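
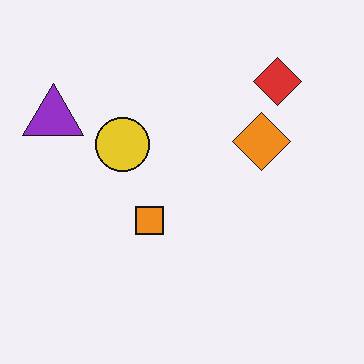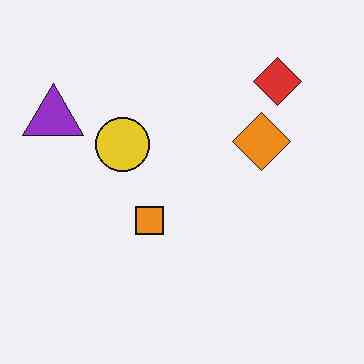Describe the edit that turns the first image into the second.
The image was given moderate JPEG compression.

Blocky 8×8 compression artifacts appear around shape edges and the flat background shows ringing — characteristic JPEG degradation.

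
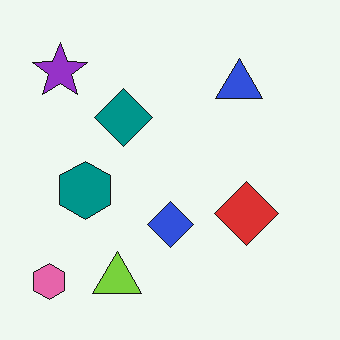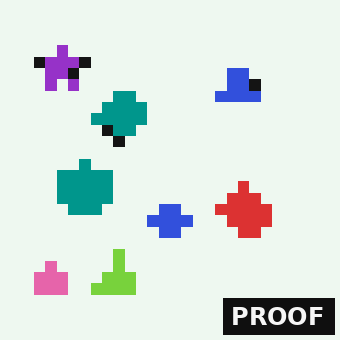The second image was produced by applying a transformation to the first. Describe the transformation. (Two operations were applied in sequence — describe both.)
The second image is the first coarsely pixelated, then watermarked with the text "PROOF" in the lower-right corner.

Shapes are reduced to large square blocks; fine edges and outlines are lost — a downscale-then-upscale (mosaic) effect. A dark label reading "PROOF" appears in the lower-right corner.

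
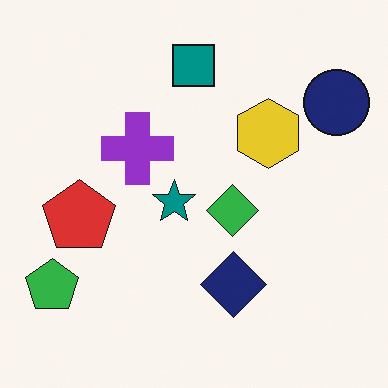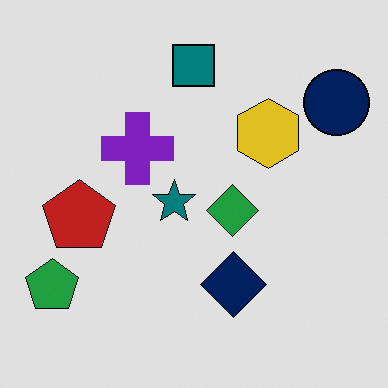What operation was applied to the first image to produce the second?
The transformation is: posterized to a reduced palette.

Each flat color has snapped to a coarser quantized level — most visibly, the near-white background has dropped to a flat grey.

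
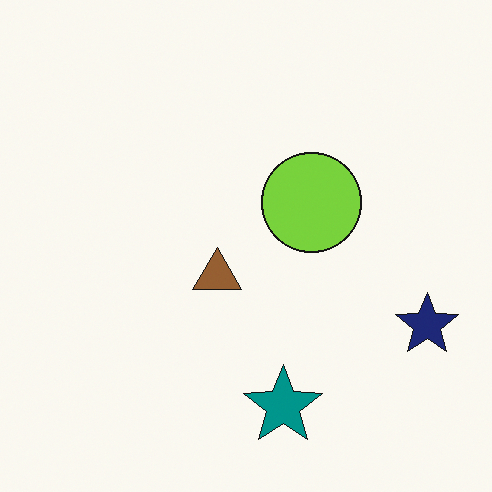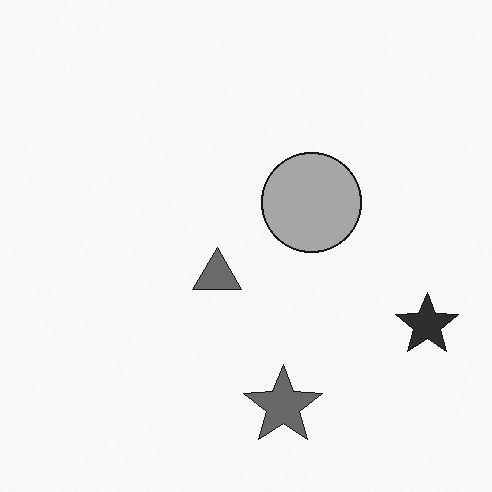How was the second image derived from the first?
Converted to grayscale.

All color is removed — every shape is now a shade of grey.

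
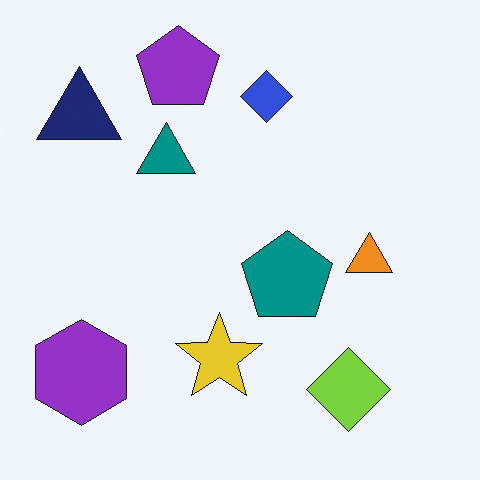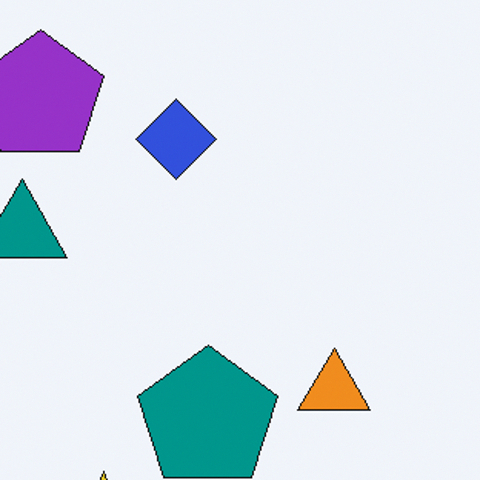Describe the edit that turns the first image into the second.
It was cropped to a modestly smaller region and rescaled.

The visible shapes are larger and the field of view is narrower; shapes near the original edges may be partly or wholly outside the frame — a crop-and-rescale.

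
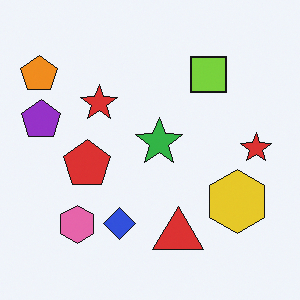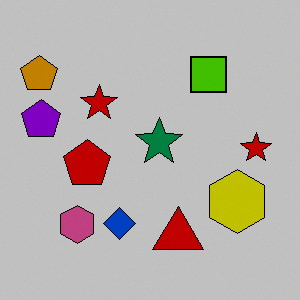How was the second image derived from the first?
Aggressively posterized.

Each flat color has snapped to a coarser quantized level — most visibly, the near-white background has dropped to a flat grey.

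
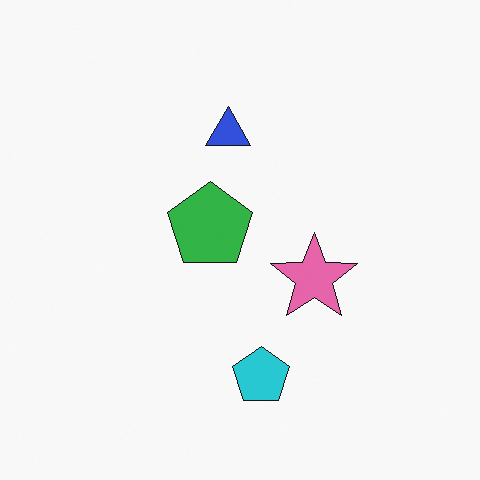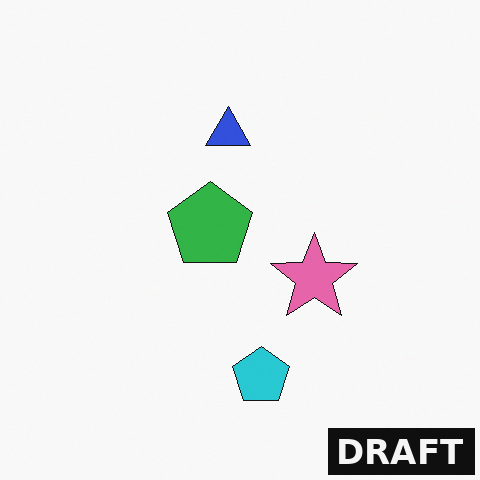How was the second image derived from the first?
This is the original image watermarked with the text "DRAFT" in the lower-right corner.

A dark label reading "DRAFT" appears in the lower-right corner.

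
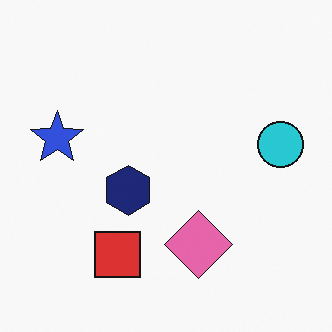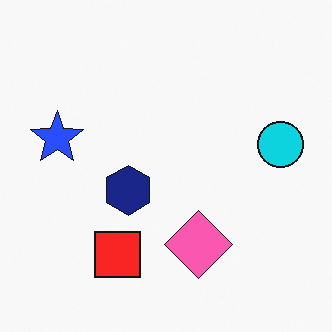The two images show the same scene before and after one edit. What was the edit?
The transformation is: slightly oversaturated.

All colors are more vivid — a global saturation change.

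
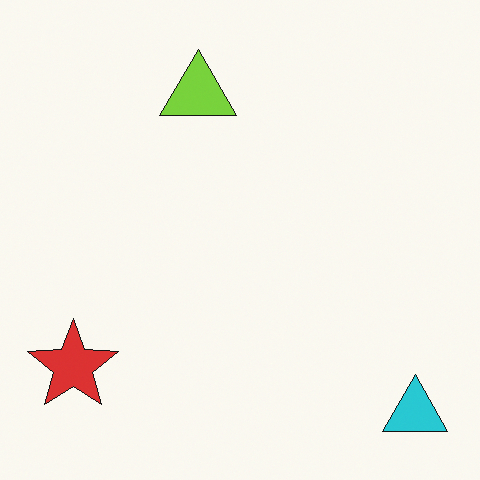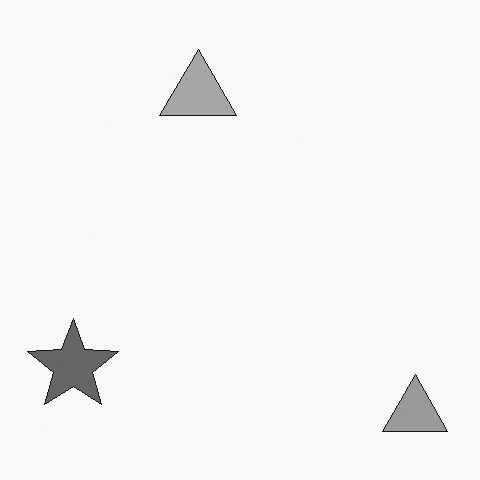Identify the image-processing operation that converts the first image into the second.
This is the original image converted to grayscale.

All color is removed — every shape is now a shade of grey.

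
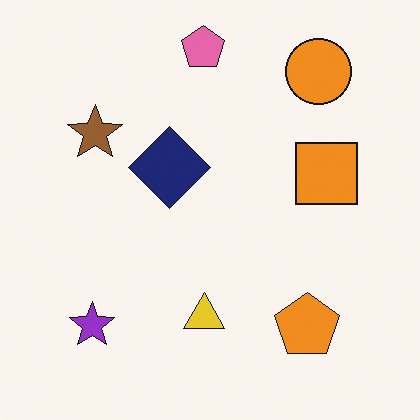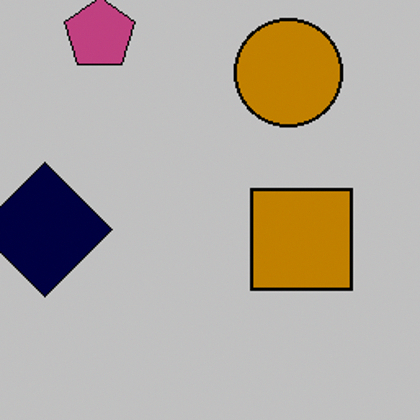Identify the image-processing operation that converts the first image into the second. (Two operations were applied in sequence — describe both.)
This is the original image aggressively posterized, then cropped to a noticeably smaller region and rescaled.

Each flat color has snapped to a coarser quantized level — most visibly, the near-white background has dropped to a flat grey. The visible shapes are larger and the field of view is narrower; shapes near the original edges may be partly or wholly outside the frame — a crop-and-rescale.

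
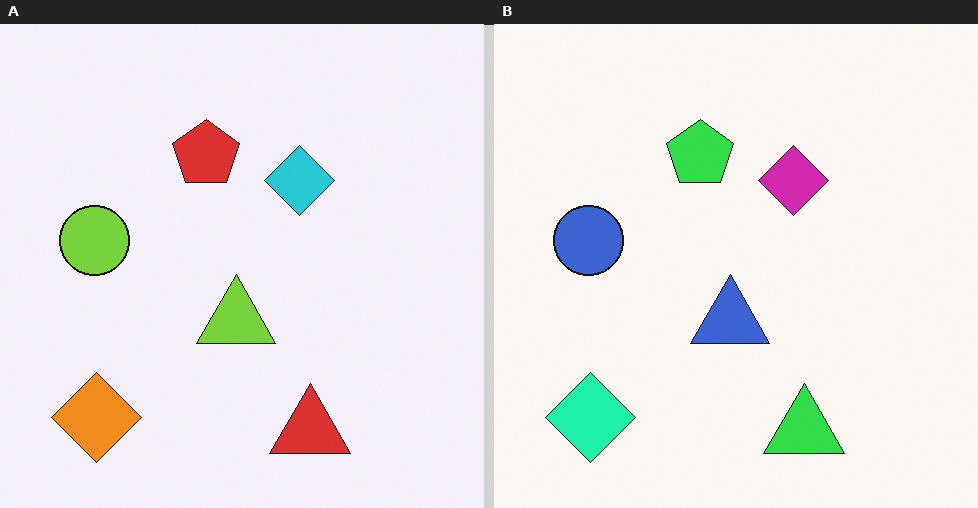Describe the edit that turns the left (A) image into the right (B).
The image was hue-shifted by a moderate amount.

Every shape's color has rotated by the same amount around the hue wheel — a uniform hue shift.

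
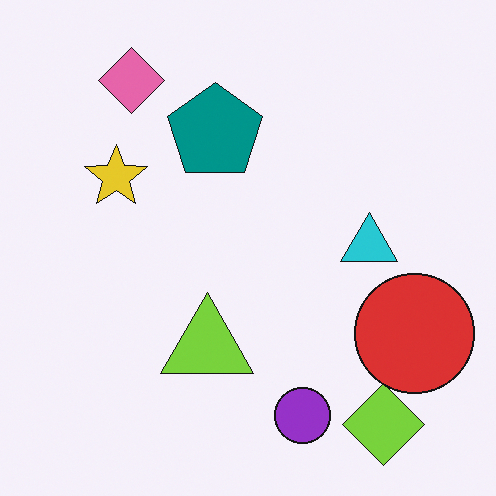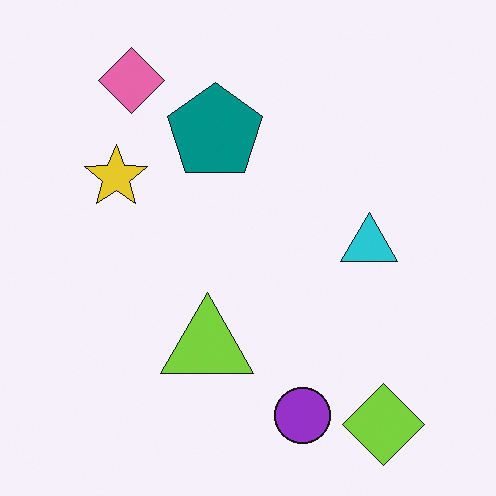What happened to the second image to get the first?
The image was overlaid with an additional red circle.

A red circle appears in the first image that is absent from the second.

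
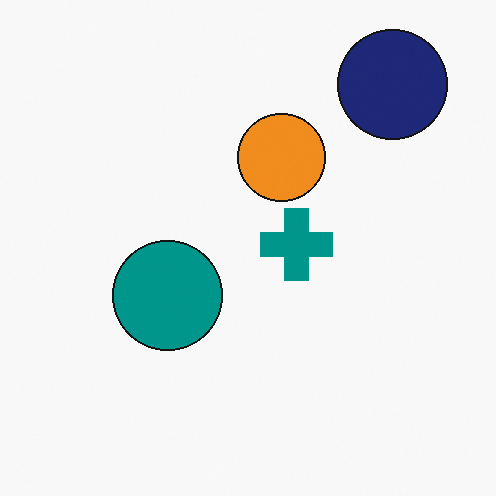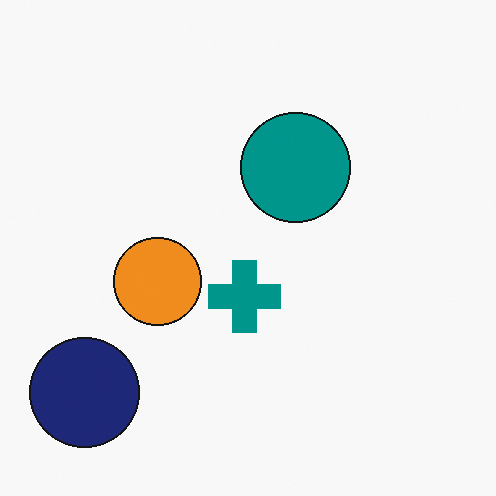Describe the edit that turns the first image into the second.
Transposed (reflected across the top-left ↔ bottom-right diagonal).

Shapes have swapped their row and column positions — what was in the top-right is now in the bottom-left — a diagonal reflection.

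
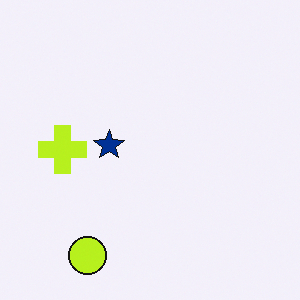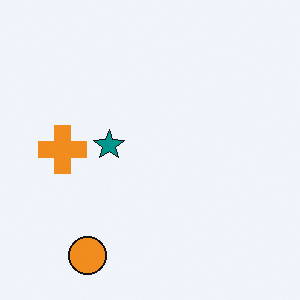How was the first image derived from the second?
The first image is the second hue-shifted slightly.

Every shape's color has rotated by the same amount around the hue wheel — a uniform hue shift.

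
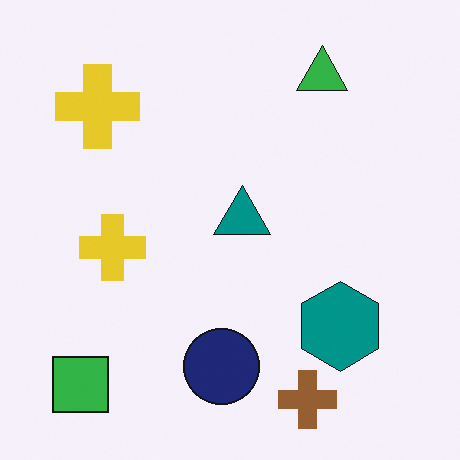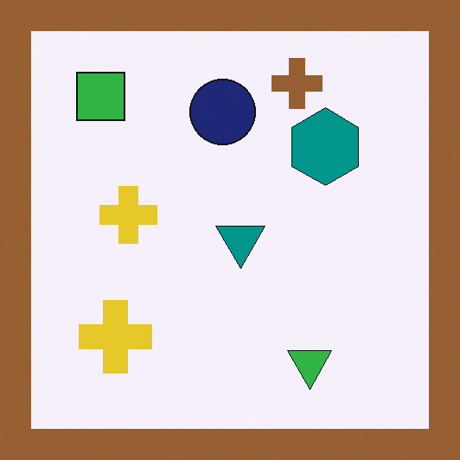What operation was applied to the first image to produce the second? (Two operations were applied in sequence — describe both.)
The transformation is: flipped vertically (top ↔ bottom), then framed with a brown border.

The brown cross is in the bottom-right of the first image and the top-right of the second — shapes on opposite sides of the horizontal midline have swapped in a mirror flip. A solid brown frame runs around the edge of the second image, with the content slightly shrunk inside it.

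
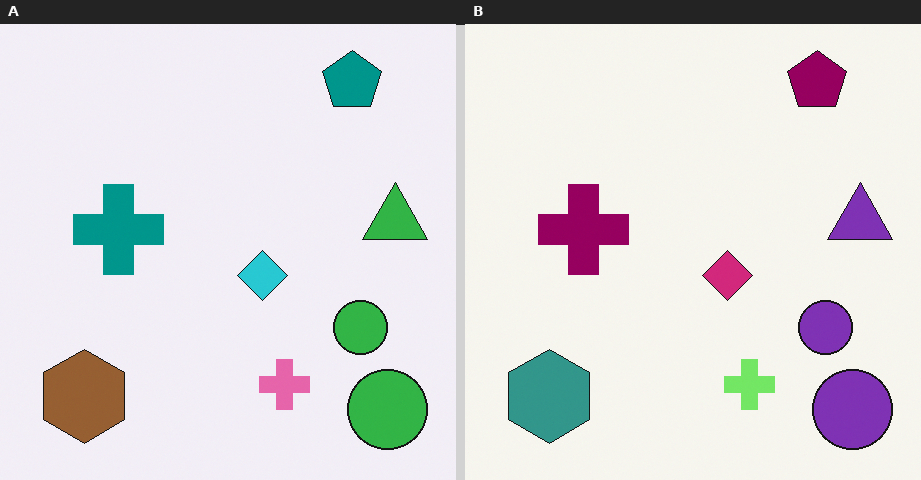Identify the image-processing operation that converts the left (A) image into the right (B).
It was hue-shifted by a moderate amount.

Every shape's color has rotated by the same amount around the hue wheel — a uniform hue shift.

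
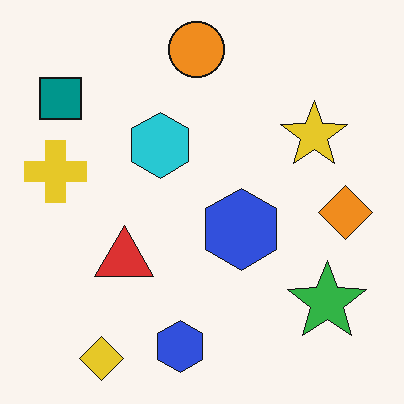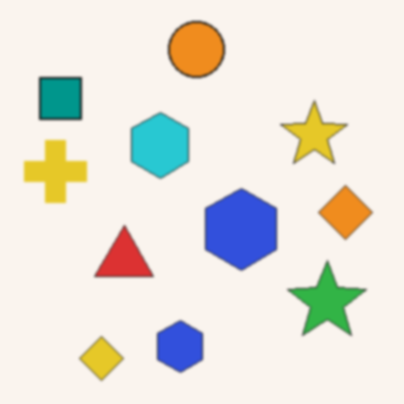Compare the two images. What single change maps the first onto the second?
The transformation is: slightly softened.

Shape edges and outlines are uniformly softened across the whole image.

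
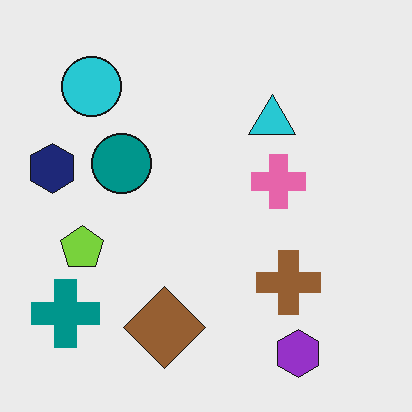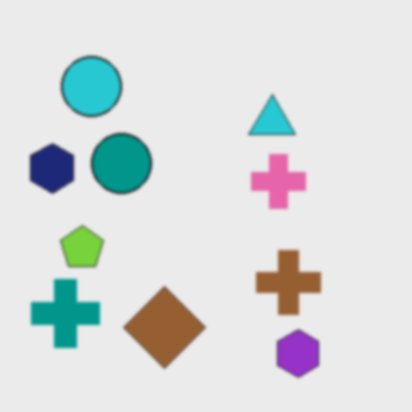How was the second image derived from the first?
The image was slightly softened.

Shape edges and outlines are uniformly softened across the whole image.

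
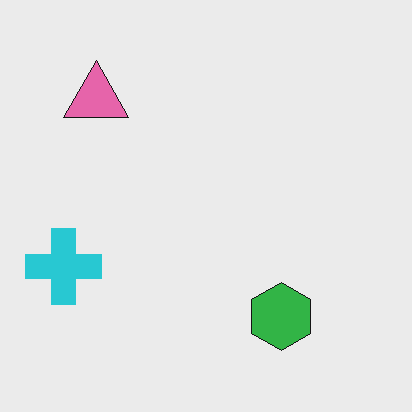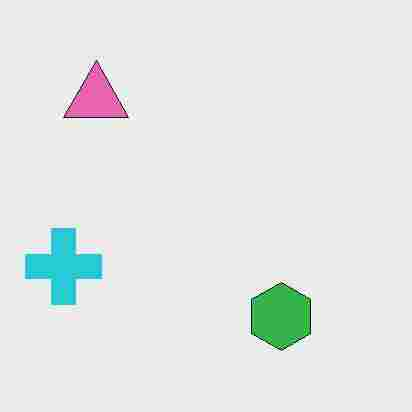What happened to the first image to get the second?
The transformation is: heavily JPEG-compressed with obvious blocking artifacts.

Blocky 8×8 compression artifacts appear around shape edges and the flat background shows ringing — characteristic JPEG degradation.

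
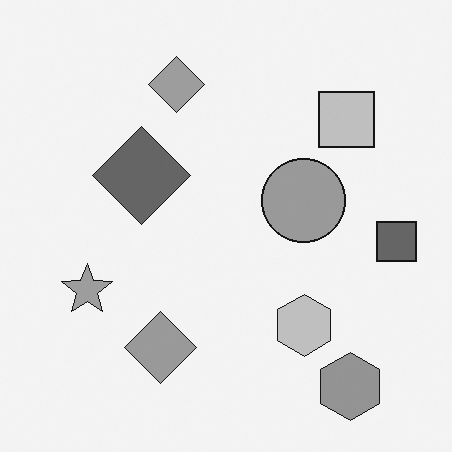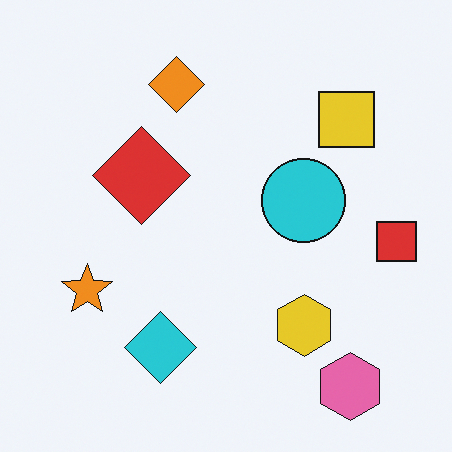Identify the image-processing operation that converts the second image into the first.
It was converted to grayscale.

All color is removed — every shape is now a shade of grey.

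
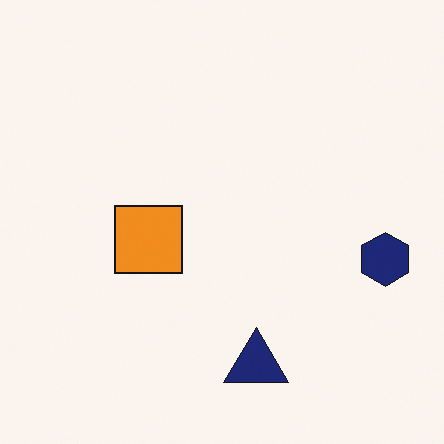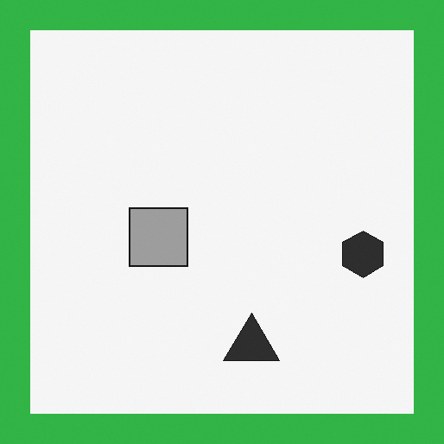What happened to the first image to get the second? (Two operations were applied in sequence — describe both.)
The image was converted to grayscale, then framed with a green border.

All color is removed — every shape is now a shade of grey. A solid green frame runs around the edge of the second image, with the content slightly shrunk inside it.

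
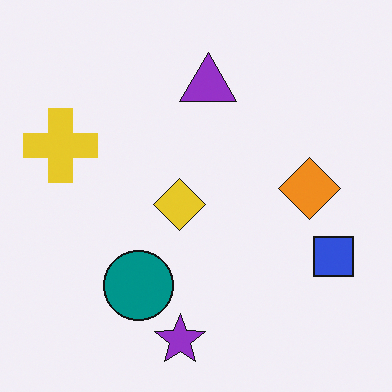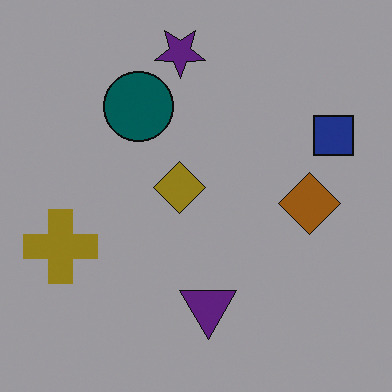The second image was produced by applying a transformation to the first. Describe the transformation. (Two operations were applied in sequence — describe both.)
The second image is the first flipped vertically (top ↔ bottom), then noticeably darkened.

The purple star is in the bottom of the first image and the top of the second — shapes on opposite sides of the horizontal midline have swapped in a mirror flip. Every pixel — background and shapes alike — is uniformly darkened.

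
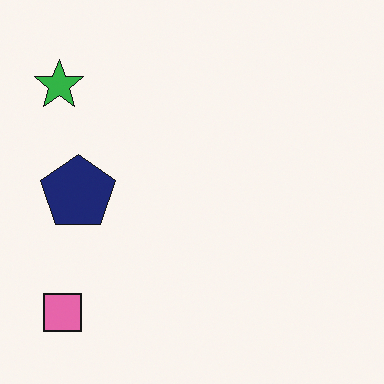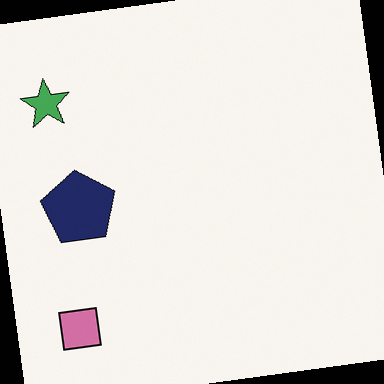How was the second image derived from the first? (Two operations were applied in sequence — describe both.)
The image was slightly desaturated, then rotated counter-clockwise by a few degrees.

All colors are more muted and greyish — a global saturation change. Every shape is tilted by the same angle and the image corners show triangular fill wedges — a whole-image rotation by a non-right angle.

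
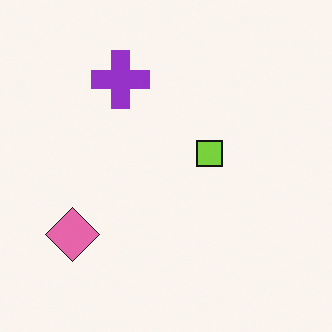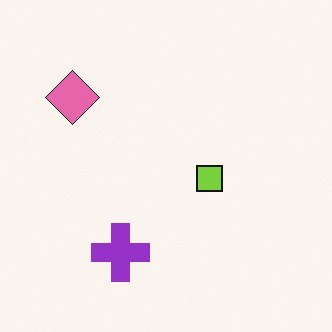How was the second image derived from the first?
Flipped vertically (top ↔ bottom).

The purple cross is in the top of the first image and the bottom of the second — shapes on opposite sides of the horizontal midline have swapped in a mirror flip.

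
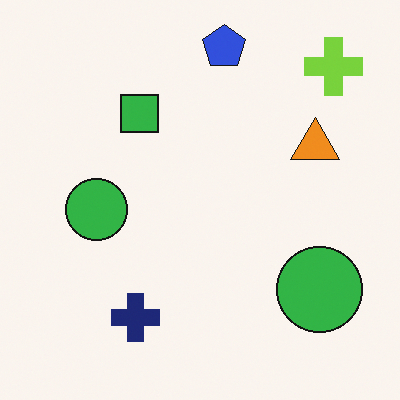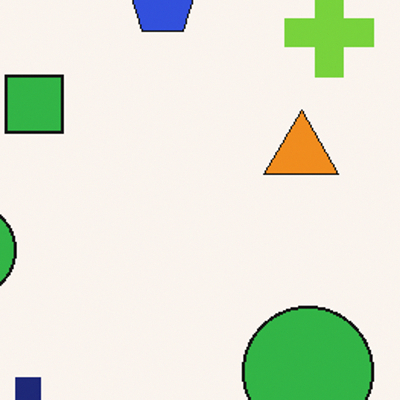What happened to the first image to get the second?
It was cropped to a modestly smaller region and rescaled.

The visible shapes are larger and the field of view is narrower; shapes near the original edges may be partly or wholly outside the frame — a crop-and-rescale.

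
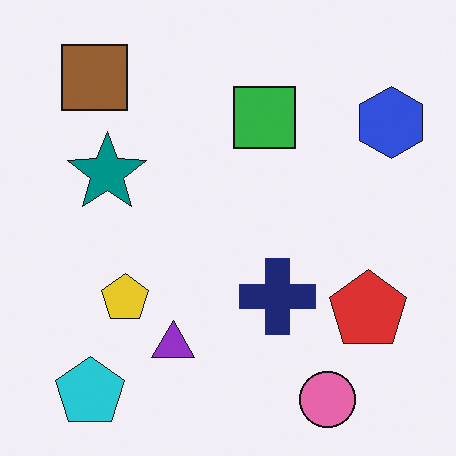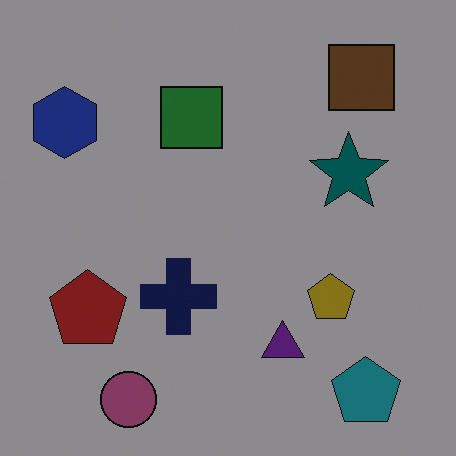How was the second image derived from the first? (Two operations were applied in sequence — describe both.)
The transformation is: noticeably darkened, then flipped horizontally (left ↔ right).

Every pixel — background and shapes alike — is uniformly darkened. The blue hexagon is in the top-right of the first image and the top-left of the second — shapes on opposite sides of the vertical midline have swapped in a mirror flip.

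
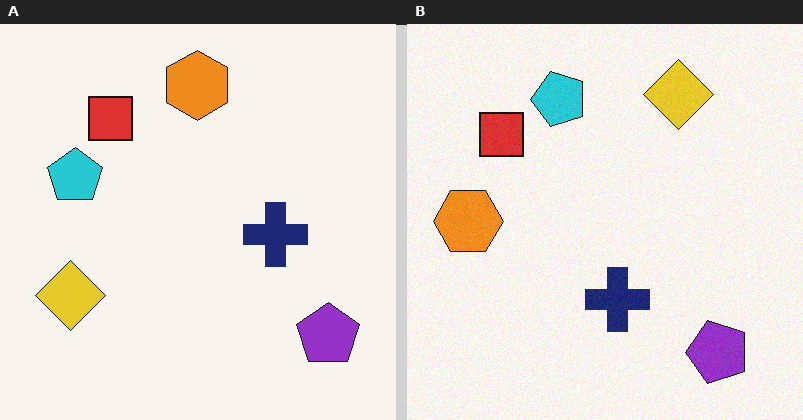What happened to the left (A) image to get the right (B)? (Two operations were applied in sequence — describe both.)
The right (B) image is the left (A) transposed (reflected across the top-left ↔ bottom-right diagonal), then degraded with light additive noise.

Shapes have swapped their row and column positions — what was in the top-right is now in the bottom-left — a diagonal reflection. Random speckle covers the whole image, including the flat background.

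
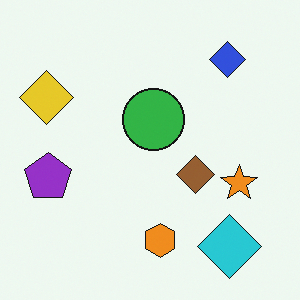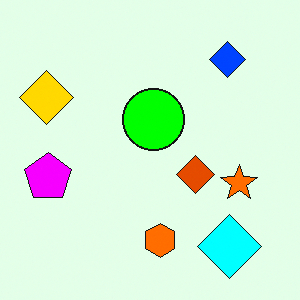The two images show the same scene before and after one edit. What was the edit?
Made much more vivid (saturation change).

All colors are more vivid — a global saturation change.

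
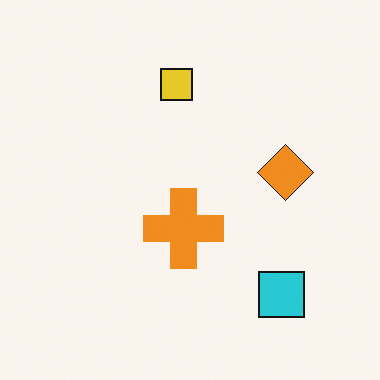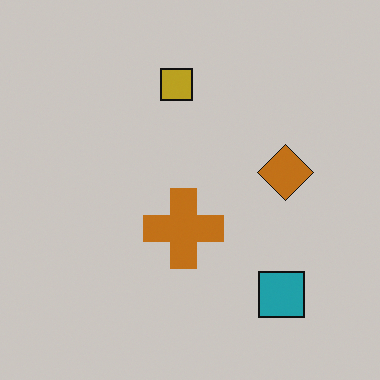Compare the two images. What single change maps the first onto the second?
The image was darkened a little.

Every pixel — background and shapes alike — is uniformly darkened.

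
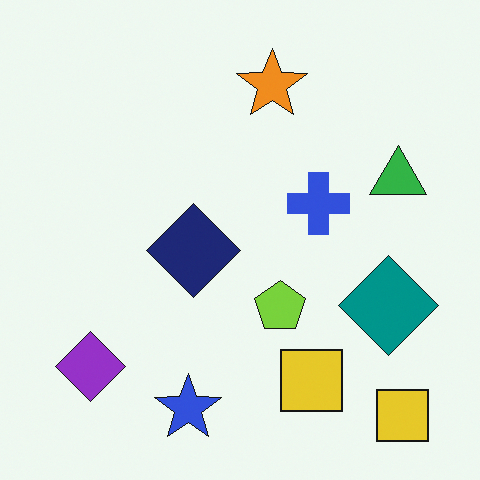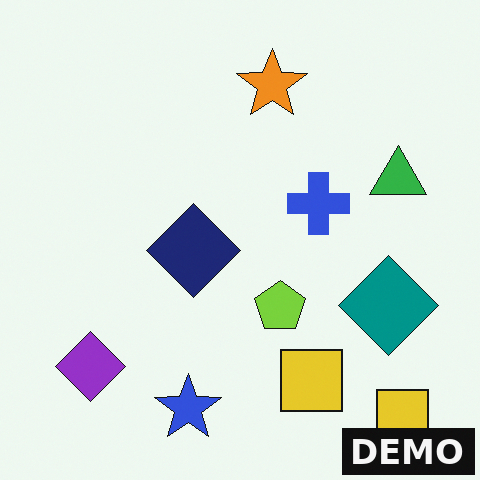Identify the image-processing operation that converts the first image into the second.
Watermarked with the text "DEMO" in the lower-right corner.

A dark label reading "DEMO" appears in the lower-right corner.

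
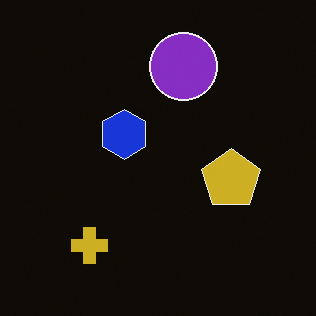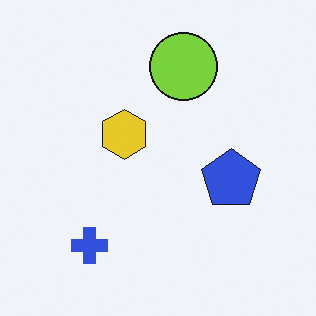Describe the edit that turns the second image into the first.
It was color-inverted (negative).

The light background has become dark and every shape's color is its complement — a photographic negative.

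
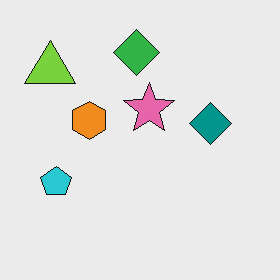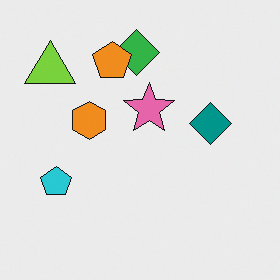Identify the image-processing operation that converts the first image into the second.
Overlaid with an additional orange pentagon.

An orange pentagon appears in the second image that is absent from the first.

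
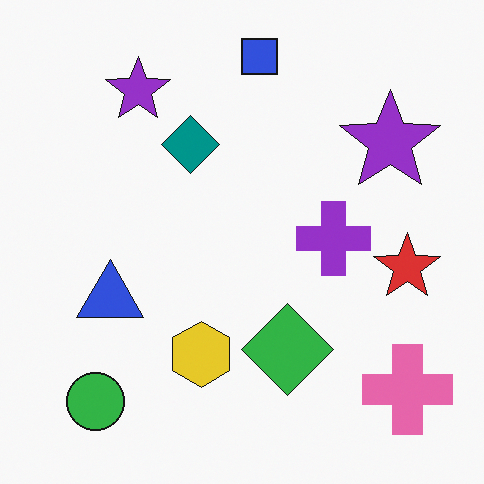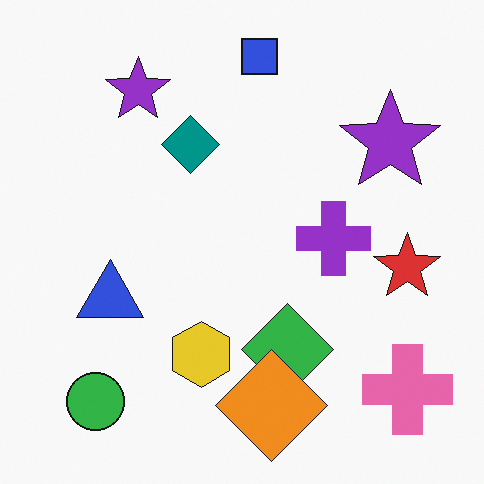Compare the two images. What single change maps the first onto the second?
The transformation is: overlaid with an additional orange diamond.

An orange diamond appears in the second image that is absent from the first.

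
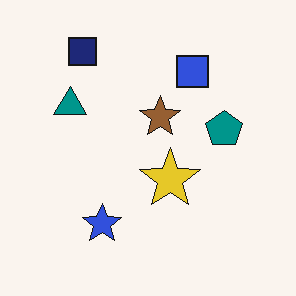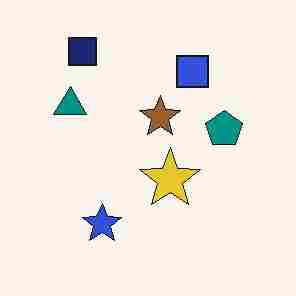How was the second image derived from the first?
It was heavily JPEG-compressed with obvious blocking artifacts.

Blocky 8×8 compression artifacts appear around shape edges and the flat background shows ringing — characteristic JPEG degradation.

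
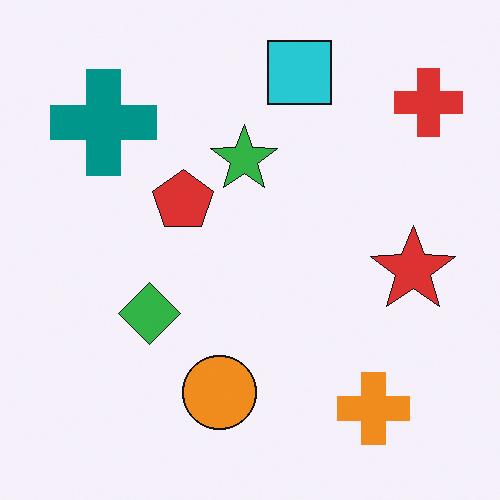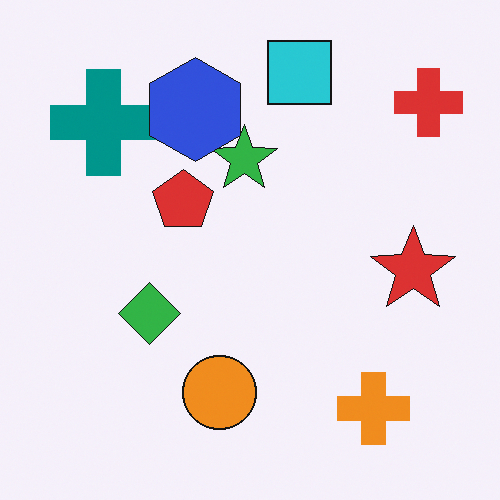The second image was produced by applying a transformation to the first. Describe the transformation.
The transformation is: overlaid with an additional blue hexagon.

A blue hexagon appears in the second image that is absent from the first.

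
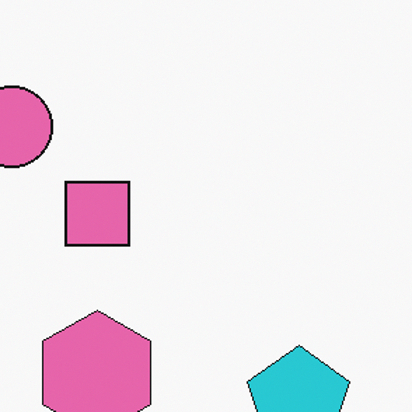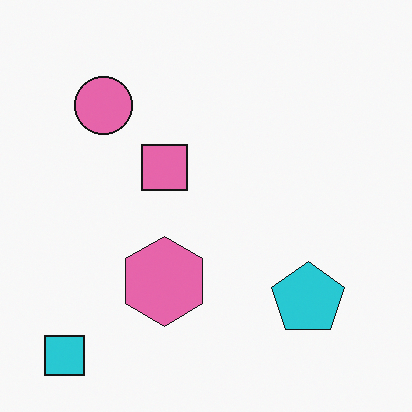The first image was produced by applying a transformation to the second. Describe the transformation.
This is the original image cropped to a modestly smaller region and rescaled.

The visible shapes are larger and the field of view is narrower; shapes near the original edges may be partly or wholly outside the frame — a crop-and-rescale.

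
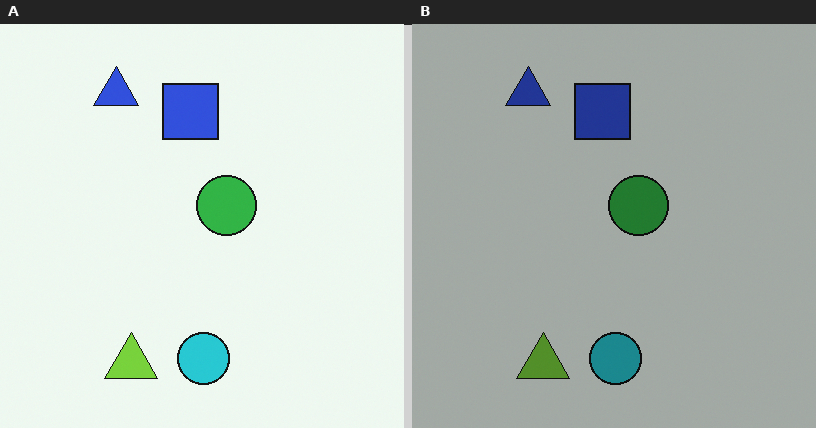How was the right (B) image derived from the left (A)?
This is the original image substantially darkened.

Every pixel — background and shapes alike — is uniformly darkened.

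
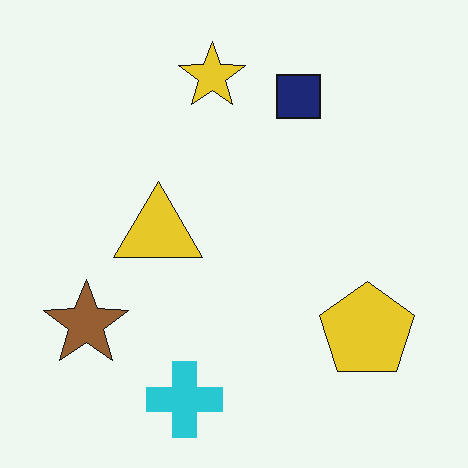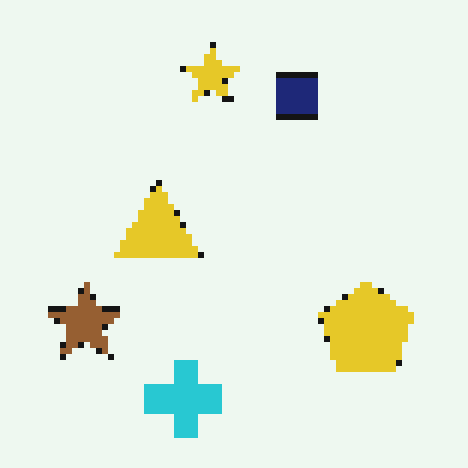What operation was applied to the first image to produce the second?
This is the original image moderately pixelated.

Shapes are reduced to large square blocks; fine edges and outlines are lost — a downscale-then-upscale (mosaic) effect.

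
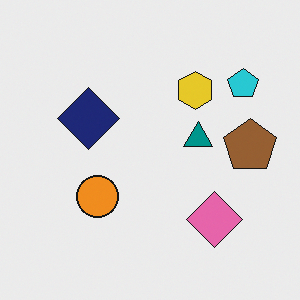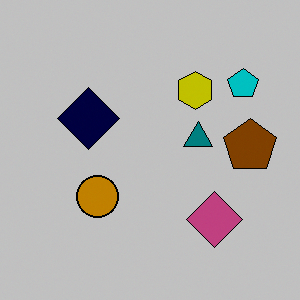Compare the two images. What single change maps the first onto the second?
The second image is the first heavily posterized to just a handful of flat colors.

Each flat color has snapped to a coarser quantized level — most visibly, the near-white background has dropped to a flat grey.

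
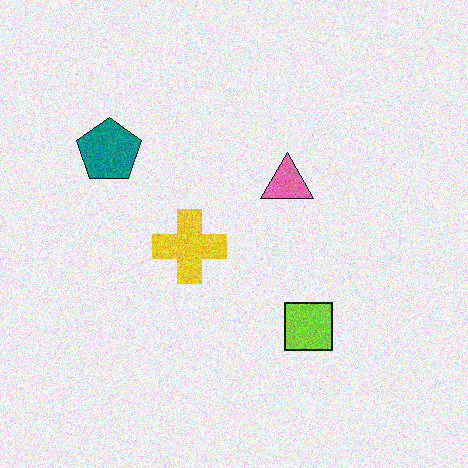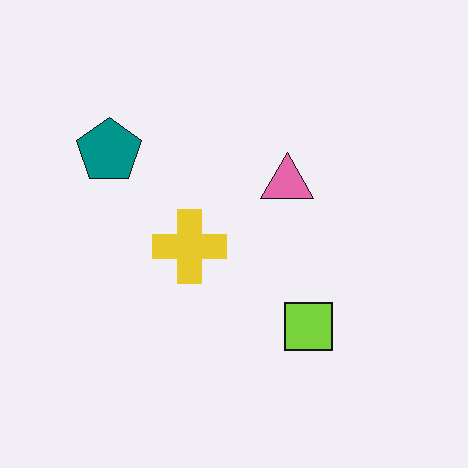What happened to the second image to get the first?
The image was degraded with moderate additive noise.

Random speckle covers the whole image, including the flat background.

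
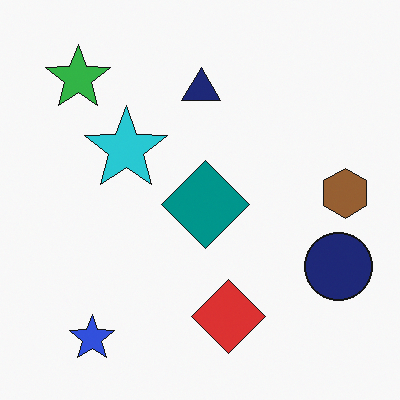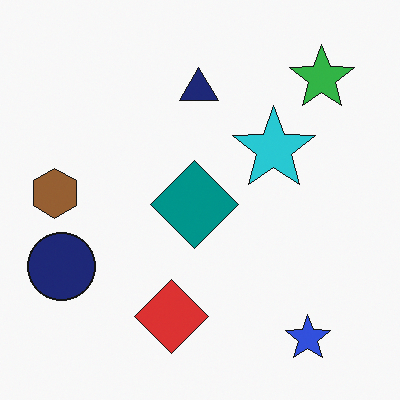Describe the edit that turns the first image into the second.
It was flipped horizontally (left ↔ right).

The brown hexagon is in the right of the first image and the left of the second — shapes on opposite sides of the vertical midline have swapped in a mirror flip.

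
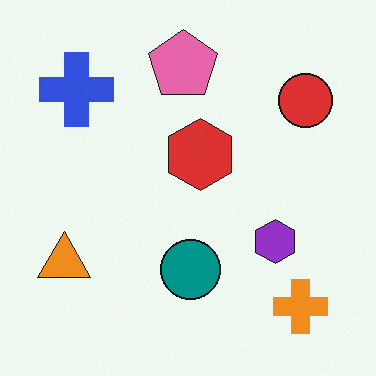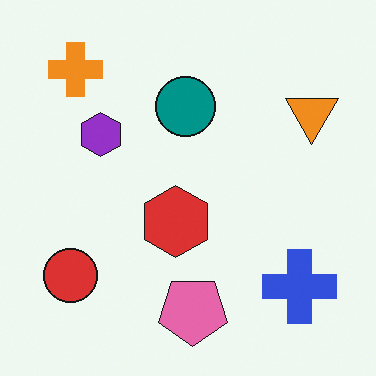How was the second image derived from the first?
The transformation is: rotated 180°.

The orange cross sits in the bottom-right of the first image and the top-left of the second — consistent with a whole-image 180° rotation.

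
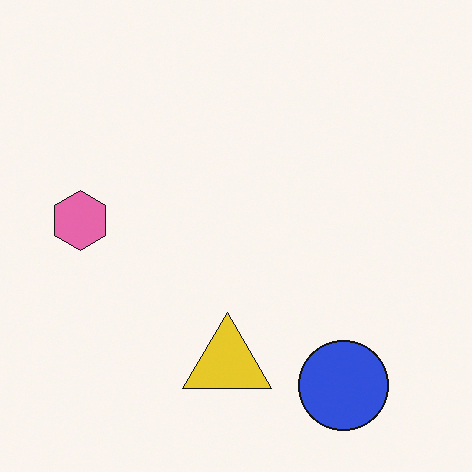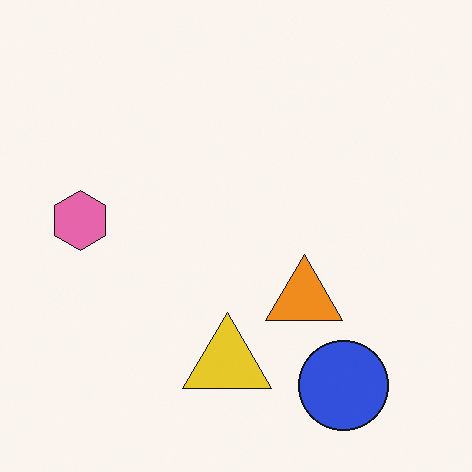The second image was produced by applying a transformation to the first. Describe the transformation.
The image was overlaid with an additional orange triangle.

An orange triangle appears in the second image that is absent from the first.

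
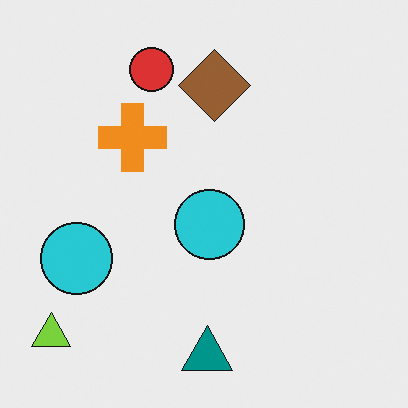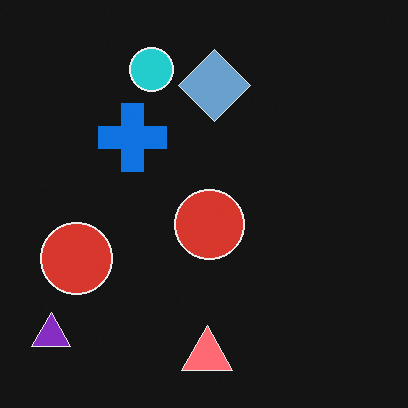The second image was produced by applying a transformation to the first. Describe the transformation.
The transformation is: color-inverted (negative).

The light background has become dark and every shape's color is its complement — a photographic negative.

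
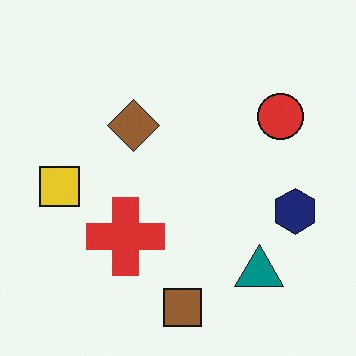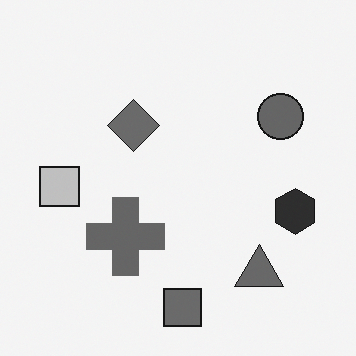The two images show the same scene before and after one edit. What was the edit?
The transformation is: converted to grayscale.

All color is removed — every shape is now a shade of grey.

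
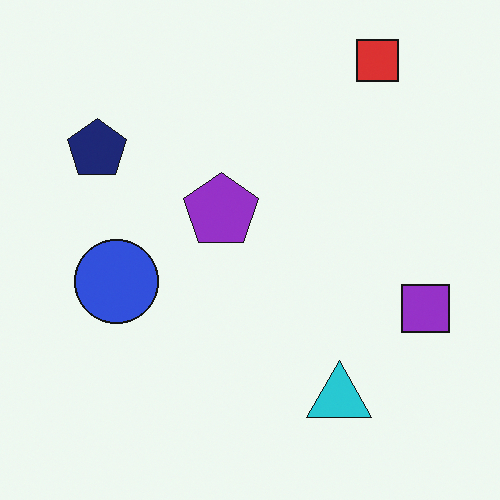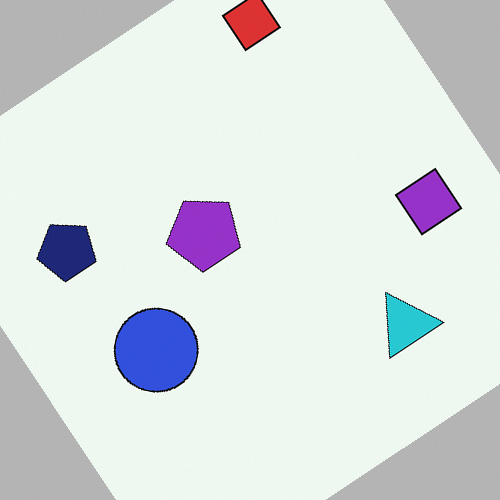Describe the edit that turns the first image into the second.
It was rotated counter-clockwise by a large amount — several tens of degrees.

Every shape is tilted by the same angle and the image corners show triangular fill wedges — a whole-image rotation by a non-right angle.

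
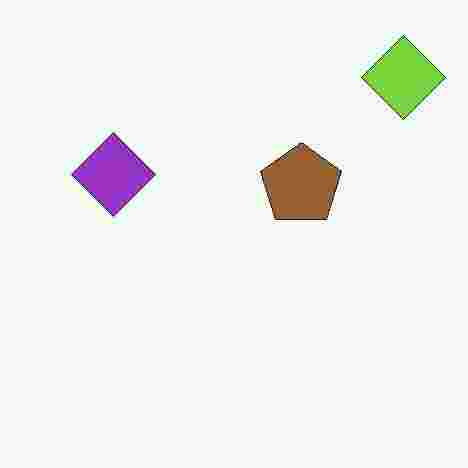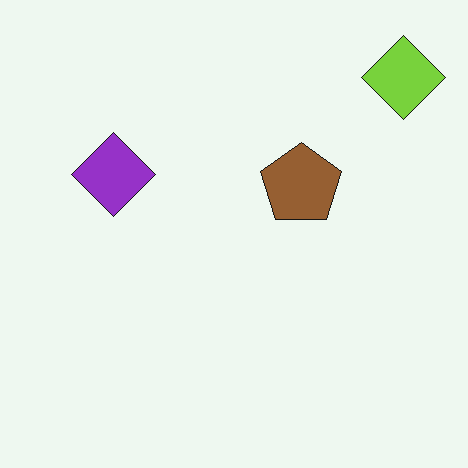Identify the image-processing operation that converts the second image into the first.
Heavily JPEG-compressed with obvious blocking artifacts.

Blocky 8×8 compression artifacts appear around shape edges and the flat background shows ringing — characteristic JPEG degradation.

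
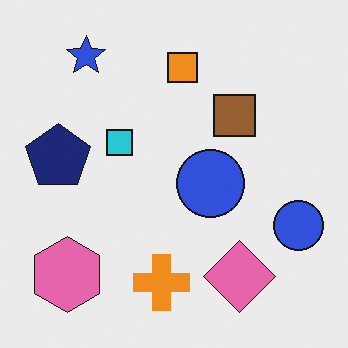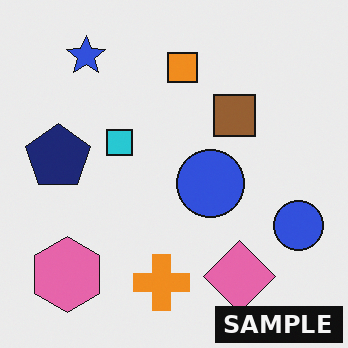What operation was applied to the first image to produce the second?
Watermarked with the text "SAMPLE" in the lower-right corner.

A dark label reading "SAMPLE" appears in the lower-right corner.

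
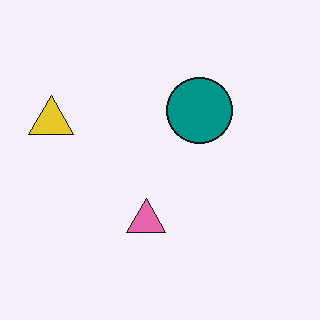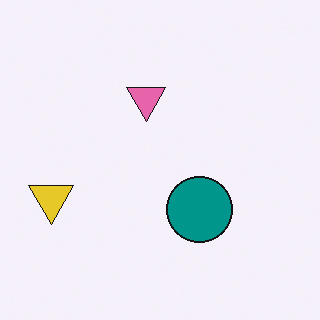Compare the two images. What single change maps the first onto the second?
This is the original image flipped vertically (top ↔ bottom).

The pink triangle is in the bottom of the first image and the top of the second — shapes on opposite sides of the horizontal midline have swapped in a mirror flip.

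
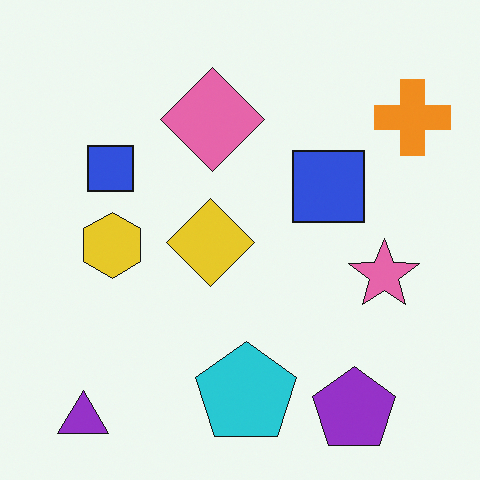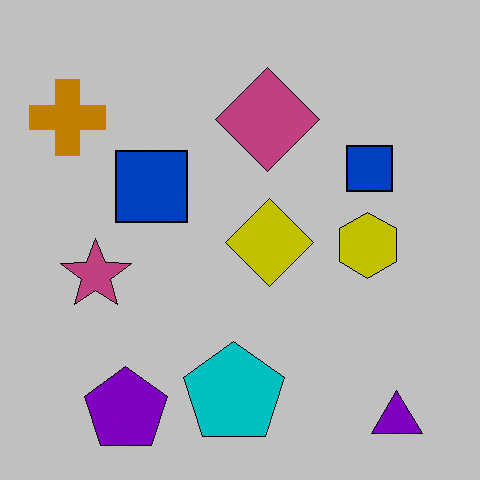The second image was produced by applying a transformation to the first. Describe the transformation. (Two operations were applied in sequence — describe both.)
The image was flipped horizontally (left ↔ right), then aggressively posterized.

The orange cross is in the top-right of the first image and the top-left of the second — shapes on opposite sides of the vertical midline have swapped in a mirror flip. Each flat color has snapped to a coarser quantized level — most visibly, the near-white background has dropped to a flat grey.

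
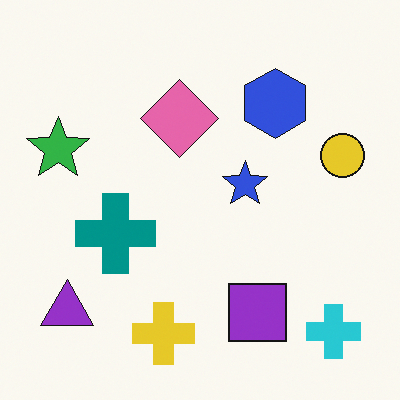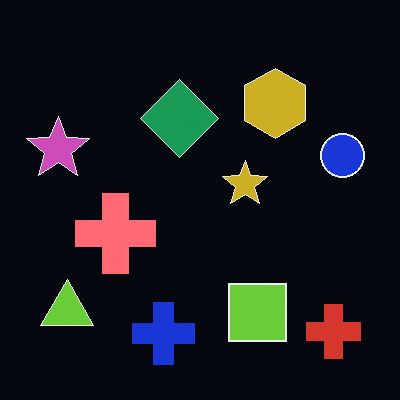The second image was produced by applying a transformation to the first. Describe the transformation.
Color-inverted (negative).

The light background has become dark and every shape's color is its complement — a photographic negative.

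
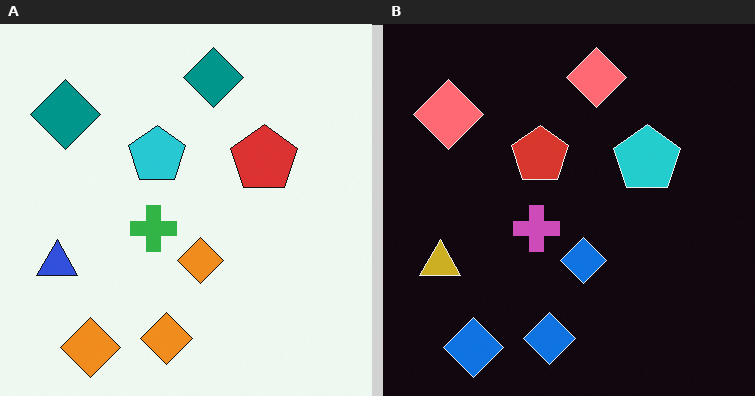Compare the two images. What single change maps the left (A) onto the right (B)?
It was color-inverted (negative).

The light background has become dark and every shape's color is its complement — a photographic negative.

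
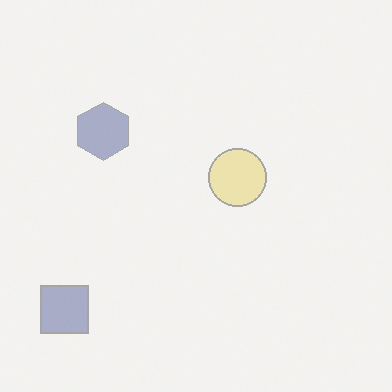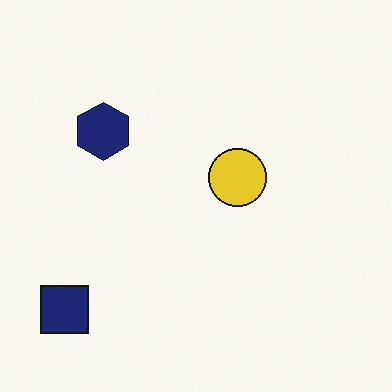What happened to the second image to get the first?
It was given much lower contrast.

Tones are pushed toward mid-grey across the whole image — a global contrast change.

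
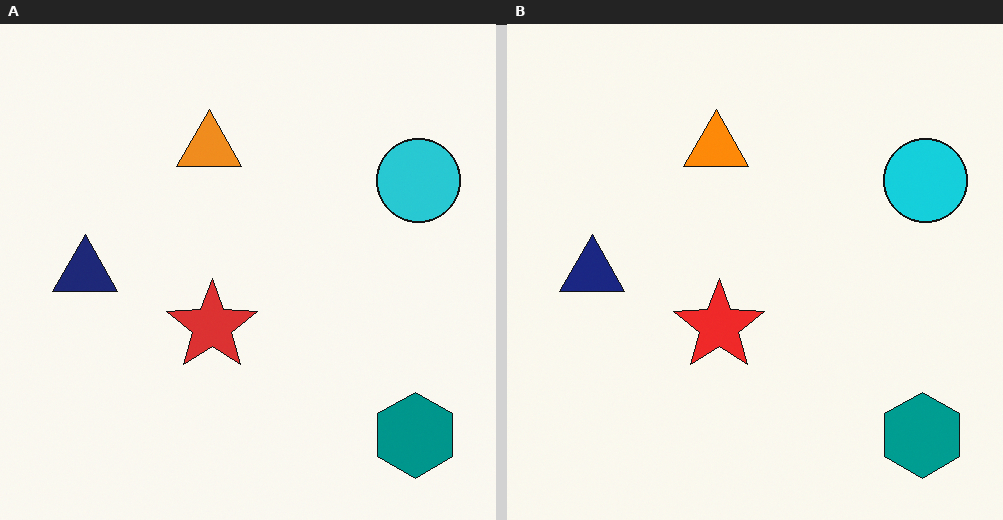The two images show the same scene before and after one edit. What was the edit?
This is the original image slightly oversaturated.

All colors are more vivid — a global saturation change.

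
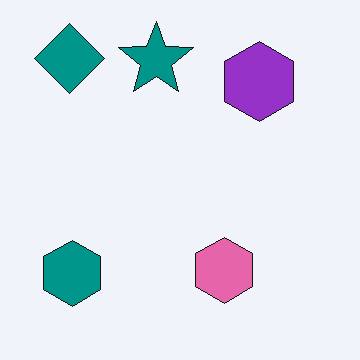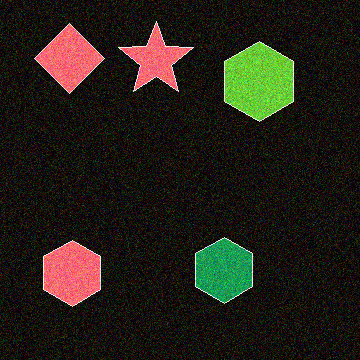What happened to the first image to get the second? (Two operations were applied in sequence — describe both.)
Color-inverted (negative), then degraded with visible gaussian noise.

The light background has become dark and every shape's color is its complement — a photographic negative. Random speckle covers the whole image, including the flat background.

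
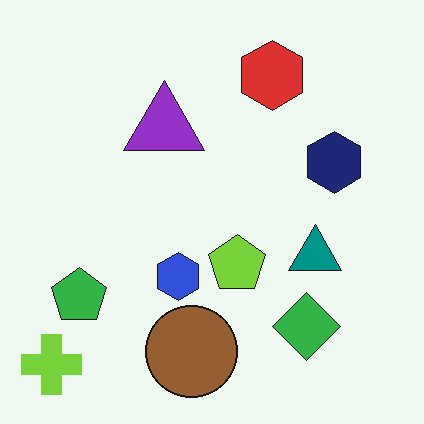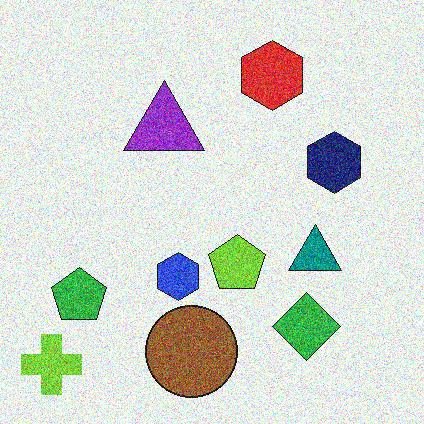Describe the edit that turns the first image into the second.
It was degraded with a thick layer of grain.

Random speckle covers the whole image, including the flat background.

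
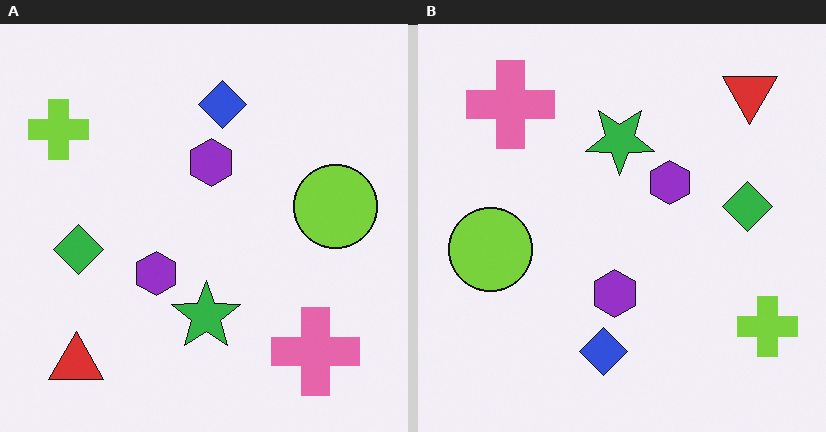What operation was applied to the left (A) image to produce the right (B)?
The image was rotated 180°.

The red triangle sits in the bottom-left of the left (A) image and the top-right of the right (B) — consistent with a whole-image 180° rotation.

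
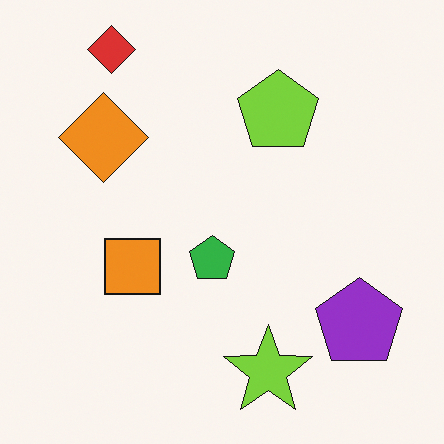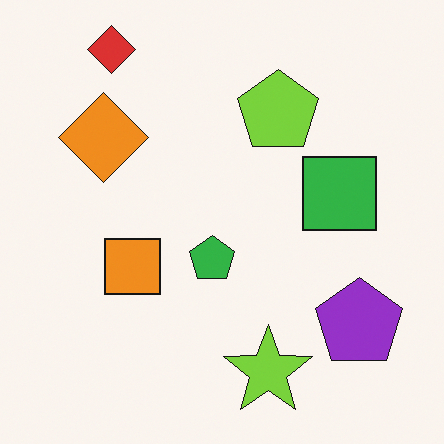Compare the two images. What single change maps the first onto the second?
Overlaid with an additional green square.

A green square appears in the second image that is absent from the first.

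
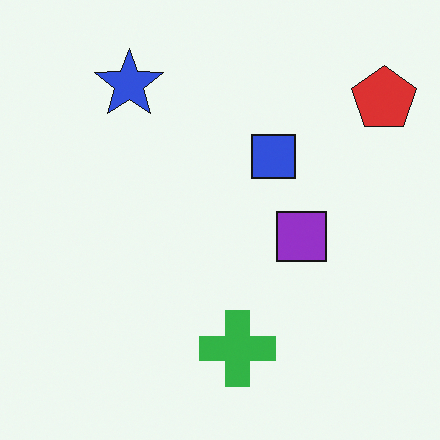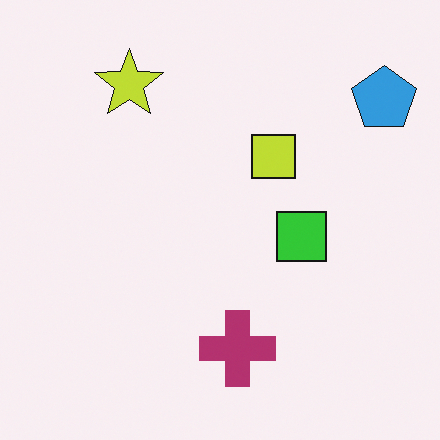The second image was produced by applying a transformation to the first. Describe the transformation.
The image was hue-shifted by a large amount.

Every shape's color has rotated by the same amount around the hue wheel — a uniform hue shift.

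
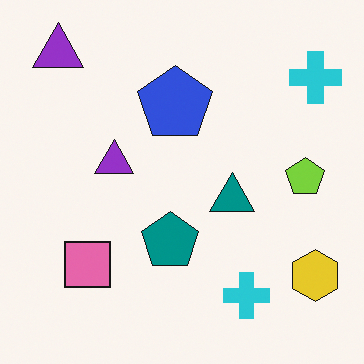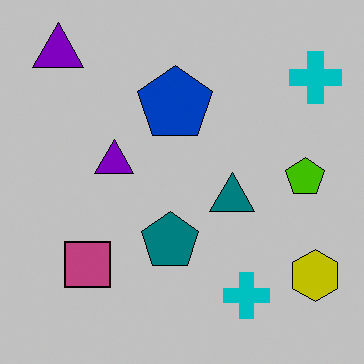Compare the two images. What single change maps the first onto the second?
The transformation is: heavily posterized to just a handful of flat colors.

Each flat color has snapped to a coarser quantized level — most visibly, the near-white background has dropped to a flat grey.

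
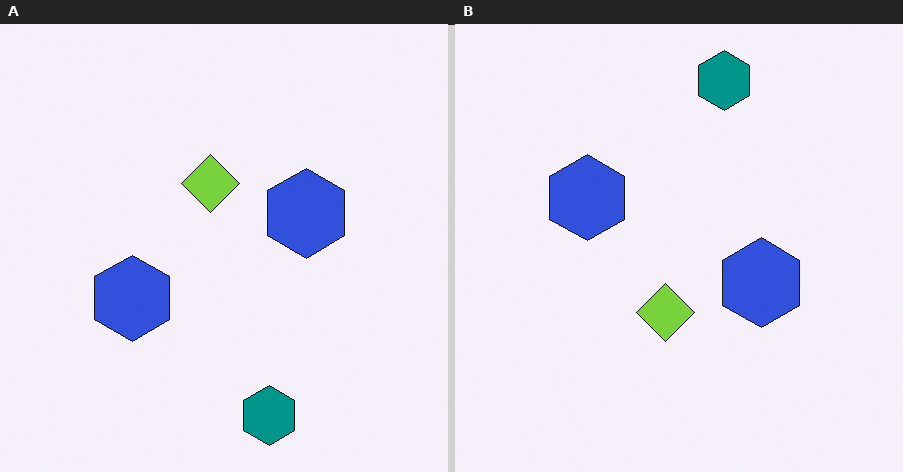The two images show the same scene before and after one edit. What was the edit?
Flipped vertically (top ↔ bottom).

The teal hexagon is in the bottom of the left (A) image and the top of the right (B) — shapes on opposite sides of the horizontal midline have swapped in a mirror flip.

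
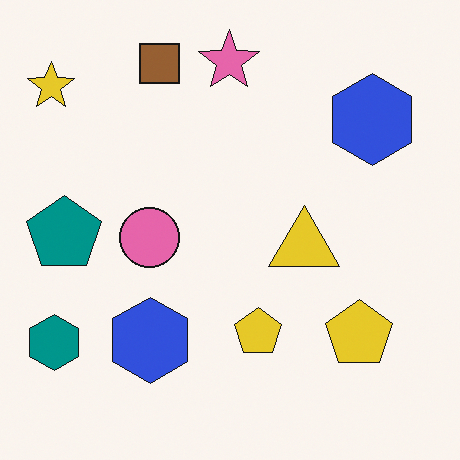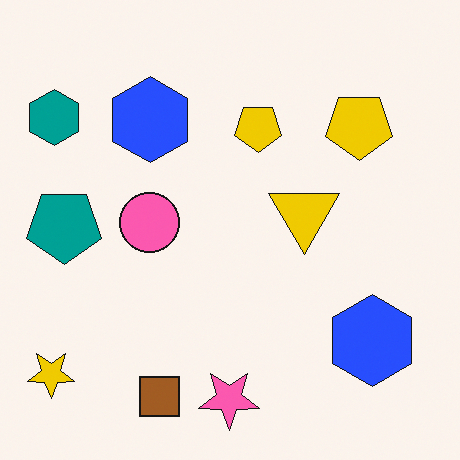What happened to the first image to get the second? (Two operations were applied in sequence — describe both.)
The image was slightly oversaturated, then flipped vertically (top ↔ bottom).

All colors are more vivid — a global saturation change. The pink star is in the top of the first image and the bottom of the second — shapes on opposite sides of the horizontal midline have swapped in a mirror flip.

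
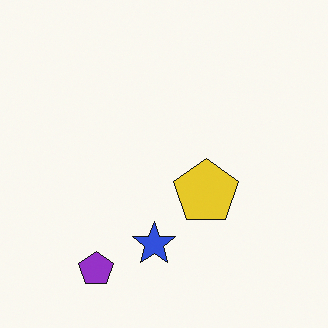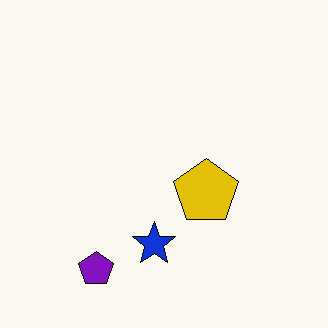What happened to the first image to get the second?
The second image is the first given slightly increased contrast.

Tones are pushed away from mid-grey across the whole image — a global contrast change.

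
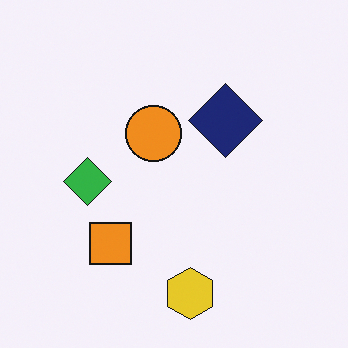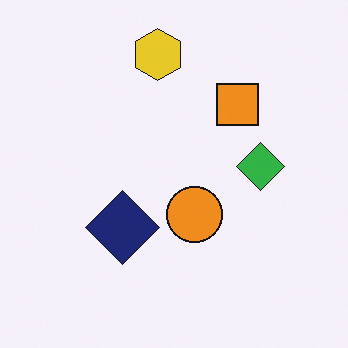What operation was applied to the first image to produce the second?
The image was rotated 180°.

The yellow hexagon sits in the bottom of the first image and the top of the second — consistent with a whole-image 180° rotation.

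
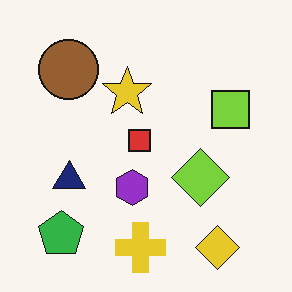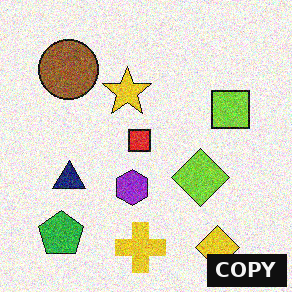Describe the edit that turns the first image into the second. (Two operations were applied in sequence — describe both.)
It was degraded with moderate additive noise, then watermarked with the text "COPY" in the lower-right corner.

Random speckle covers the whole image, including the flat background. A dark label reading "COPY" appears in the lower-right corner.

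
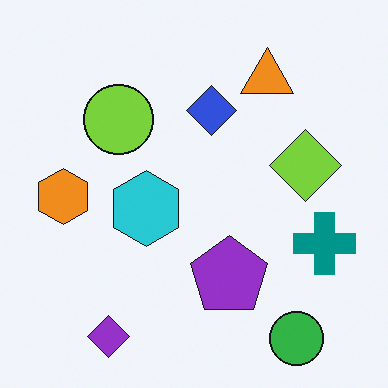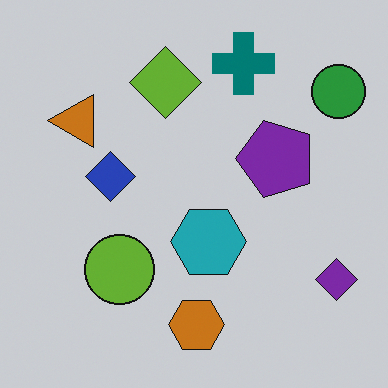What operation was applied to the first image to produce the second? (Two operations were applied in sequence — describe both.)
It was rotated 90° counter-clockwise, then darkened a little.

The green circle sits in the bottom-right of the first image and the top-right of the second — consistent with a whole-image 90° counter-clockwise rotation. Every pixel — background and shapes alike — is uniformly darkened.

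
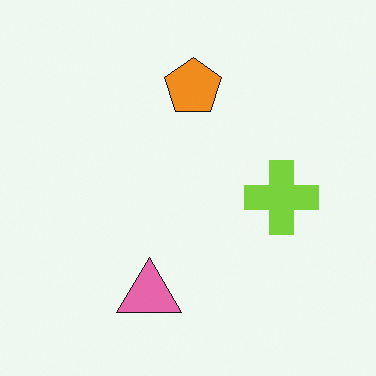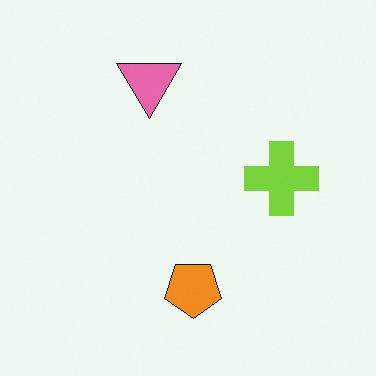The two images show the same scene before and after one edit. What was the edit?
The image was flipped vertically (top ↔ bottom).

The pink triangle is in the bottom of the first image and the top of the second — shapes on opposite sides of the horizontal midline have swapped in a mirror flip.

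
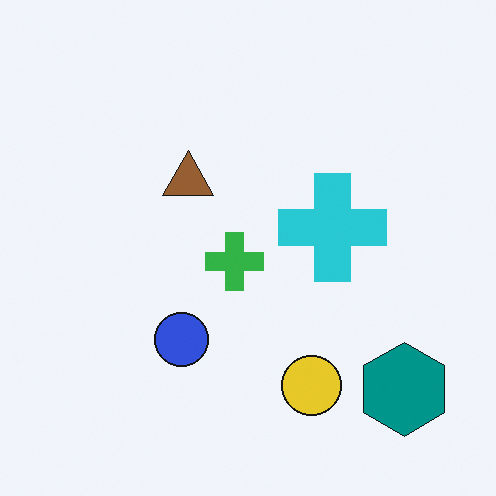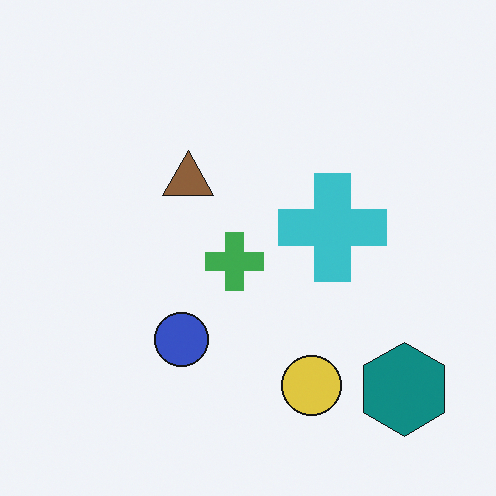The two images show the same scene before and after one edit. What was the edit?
The second image is the first slightly desaturated.

All colors are more muted and greyish — a global saturation change.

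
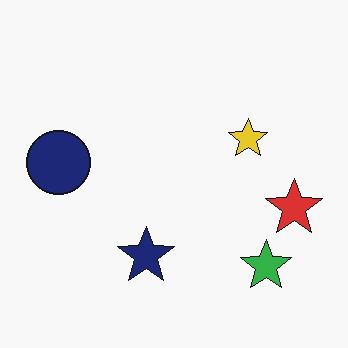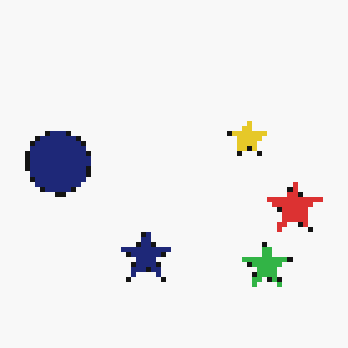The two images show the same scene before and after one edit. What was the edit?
It was mildly pixelated.

Shapes are reduced to large square blocks; fine edges and outlines are lost — a downscale-then-upscale (mosaic) effect.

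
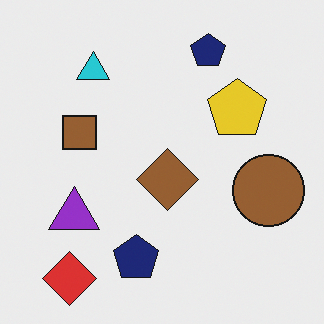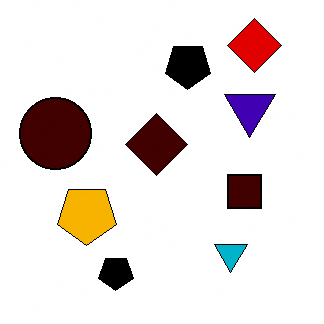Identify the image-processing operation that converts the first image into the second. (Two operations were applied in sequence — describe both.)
It was rotated 180°, then boosted in contrast.

The red diamond sits in the bottom-left of the first image and the top-right of the second — consistent with a whole-image 180° rotation. Tones are pushed away from mid-grey across the whole image — a global contrast change.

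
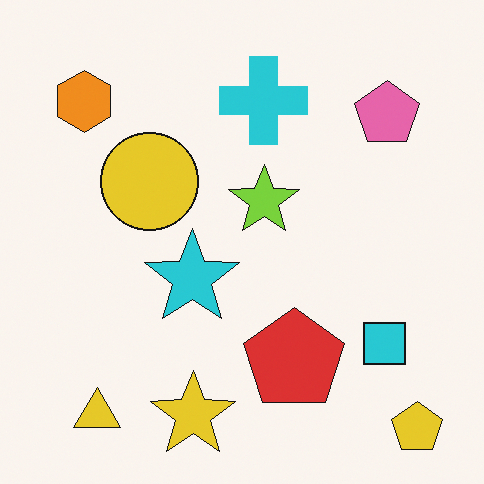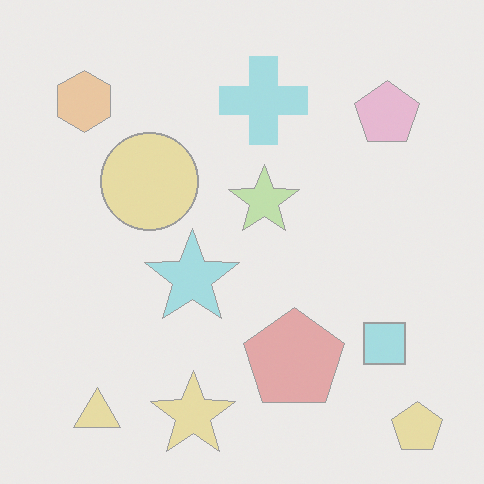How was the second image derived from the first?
This is the original image washed out (contrast reduced).

Tones are pushed toward mid-grey across the whole image — a global contrast change.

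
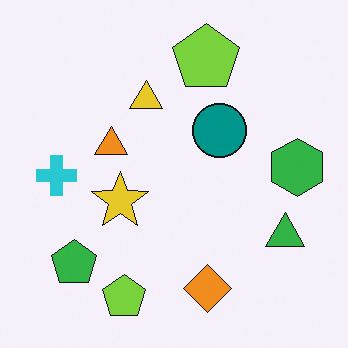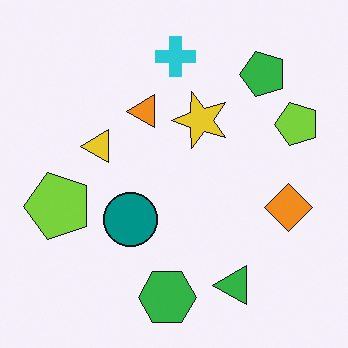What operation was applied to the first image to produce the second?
The image was transposed (reflected across the top-left ↔ bottom-right diagonal).

Shapes have swapped their row and column positions — what was in the top-right is now in the bottom-left — a diagonal reflection.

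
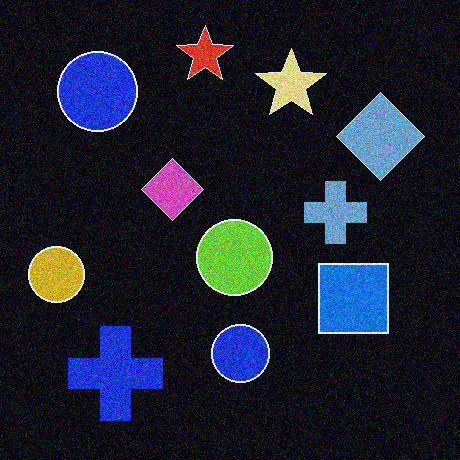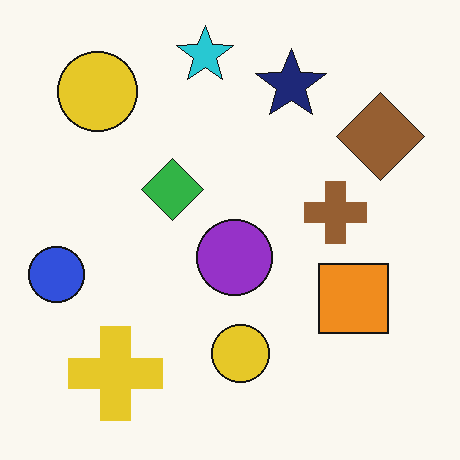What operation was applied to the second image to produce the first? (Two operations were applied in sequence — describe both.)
The first image is the second color-inverted (negative), then degraded with moderate additive noise.

The light background has become dark and every shape's color is its complement — a photographic negative. Random speckle covers the whole image, including the flat background.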